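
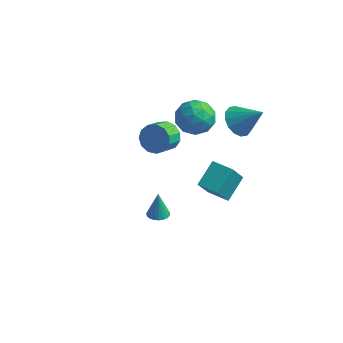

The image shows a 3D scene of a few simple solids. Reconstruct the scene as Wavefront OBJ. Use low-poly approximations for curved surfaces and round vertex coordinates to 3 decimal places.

v 1.549 2.077 -4.523
v 1.483 0.932 -2.86
v 1.714 3.517 -3.525
v 1.647 2.373 -1.862
v 2.893 1.947 -4.558
v 2.826 0.803 -2.895
v 3.057 3.388 -3.56
v 2.991 2.243 -1.897
v 1.802 -4.036 -0.982
v 2.327 -4.375 -0.905
v 1.698 -3.844 0.562
v 2.422 -4.132 -0.929
v 2.41 -3.872 -0.962
v 2.293 -3.641 -0.998
v 2.09 -3.478 -1.032
v 1.838 -3.411 -1.057
v 1.58 -3.453 -1.07
v 1.36 -3.595 -1.067
v 1.216 -3.813 -1.049
v 1.174 -4.07 -1.02
v 1.24 -4.321 -0.985
v 1.404 -4.523 -0.949
v 1.636 -4.64 -0.919
v 1.897 -4.653 -0.9
v 2.141 -4.559 -0.895
v 2.625 3.482 1.262
v 3.067 4.228 0.67
v 4.035 3.658 2.538
v 2.731 4.494 1.005
v 2.367 4.489 1.408
v 2.072 4.214 1.772
v 1.925 3.743 2
v 1.965 3.202 2.03
v 2.183 2.736 1.854
v 2.518 2.469 1.52
v 2.883 2.474 1.116
v 3.178 2.749 0.752
v 3.325 3.221 0.524
v 3.284 3.762 0.494
v -0.406 2.364 1.897
v 0.473 3.143 2.186
v 0.927 0.957 1.634
v 1.806 1.736 1.923
v 1.029 1.36 2.769
v 0.205 2.23 2.932
v 1.195 1.87 0.888
v 0.371 2.74 1.051
v 1.462 2.837 1.562
v 1.36 2.522 2.725
v 0.04 1.578 1.095
v -0.062 1.263 2.258
v -0.084 2.877 2.065
v 1.484 1.223 1.755
v 1.027 1.002 2.253
v 1.543 1.46 2.423
v -0.241 2.341 2.503
v 0.275 2.798 2.673
v 0.602 1.75 3.016
v 1.125 1.302 1.147
v 1.641 1.759 1.317
v -0.143 2.64 1.397
v 0.373 3.098 1.567
v 0.798 2.35 0.804
v 1.015 3.155 1.868
v 1.798 2.328 1.713
v 1.439 2.407 1.105
v 0.955 2.918 1.2
v 0.954 2.97 2.551
v 1.738 2.143 2.396
v 1.281 1.922 2.894
v 0.797 2.434 2.99
v 1.536 2.791 2.184
v -0.338 1.957 1.424
v 0.446 1.13 1.269
v 0.603 1.666 0.83
v 0.119 2.178 0.926
v -0.398 1.772 2.107
v 0.385 0.945 1.952
v 0.445 1.182 2.62
v -0.039 1.693 2.715
v -0.136 1.309 1.636
v -1.644 2.865 -1.458
v -0.804 3.067 -0.975
v -0.875 1.937 -0.379
v -1.716 1.735 -0.862
v -1.219 3.261 -0.656
v -1.29 2.131 -0.06
v -1.769 3.329 -0.593
v -1.84 2.199 0.004
v -2.28 3.25 -0.803
v -2.351 2.12 -0.207
v -2.588 3.049 -1.222
v -2.659 1.918 -0.626
v -2.597 2.789 -1.716
v -2.668 1.659 -1.12
v -2.304 2.554 -2.128
v -2.375 1.423 -1.532
v -1.801 2.417 -2.327
v -1.872 1.287 -1.731
v -1.248 2.423 -2.25
v -1.319 1.292 -1.654
v -0.822 2.569 -1.922
v -0.893 1.438 -1.326
v -0.656 2.809 -1.447
v -0.727 1.679 -0.85
f 2 4 1
f 5 2 1
f 1 4 3
f 3 5 1
f 2 8 4
f 6 2 5
f 6 8 2
f 4 8 3
f 7 5 3
f 3 8 7
f 7 6 5
f 8 6 7
f 10 9 12
f 10 12 11
f 12 9 13
f 12 13 11
f 13 9 14
f 13 14 11
f 14 9 15
f 14 15 11
f 15 9 16
f 15 16 11
f 16 9 17
f 16 17 11
f 17 9 18
f 17 18 11
f 18 9 19
f 18 19 11
f 19 9 20
f 19 20 11
f 20 9 21
f 20 21 11
f 21 9 22
f 21 22 11
f 22 9 23
f 22 23 11
f 23 9 24
f 23 24 11
f 24 9 25
f 24 25 11
f 25 9 10
f 25 10 11
f 27 26 29
f 27 29 28
f 29 26 30
f 29 30 28
f 30 26 31
f 30 31 28
f 31 26 32
f 31 32 28
f 32 26 33
f 32 33 28
f 33 26 34
f 33 34 28
f 34 26 35
f 34 35 28
f 35 26 36
f 35 36 28
f 36 26 37
f 36 37 28
f 37 26 38
f 37 38 28
f 38 26 39
f 38 39 28
f 39 26 27
f 39 27 28
f 40 77 56
f 77 51 80
f 56 80 45
f 77 80 56
f 40 56 52
f 56 45 57
f 52 57 41
f 56 57 52
f 40 52 61
f 52 41 62
f 61 62 47
f 52 62 61
f 40 61 73
f 61 47 76
f 73 76 50
f 61 76 73
f 40 73 77
f 73 50 81
f 77 81 51
f 73 81 77
f 41 57 68
f 57 45 71
f 68 71 49
f 57 71 68
f 45 80 58
f 80 51 79
f 58 79 44
f 80 79 58
f 51 81 78
f 81 50 74
f 78 74 42
f 81 74 78
f 50 76 75
f 76 47 63
f 75 63 46
f 76 63 75
f 47 62 67
f 62 41 64
f 67 64 48
f 62 64 67
f 43 69 55
f 69 49 70
f 55 70 44
f 69 70 55
f 43 55 53
f 55 44 54
f 53 54 42
f 55 54 53
f 43 53 60
f 53 42 59
f 60 59 46
f 53 59 60
f 43 60 65
f 60 46 66
f 65 66 48
f 60 66 65
f 43 65 69
f 65 48 72
f 69 72 49
f 65 72 69
f 44 70 58
f 70 49 71
f 58 71 45
f 70 71 58
f 42 54 78
f 54 44 79
f 78 79 51
f 54 79 78
f 46 59 75
f 59 42 74
f 75 74 50
f 59 74 75
f 48 66 67
f 66 46 63
f 67 63 47
f 66 63 67
f 49 72 68
f 72 48 64
f 68 64 41
f 72 64 68
f 83 82 86
f 83 86 84
f 84 86 87
f 84 87 85
f 86 82 88
f 86 88 87
f 87 88 89
f 87 89 85
f 88 82 90
f 88 90 89
f 89 90 91
f 89 91 85
f 90 82 92
f 90 92 91
f 91 92 93
f 91 93 85
f 92 82 94
f 92 94 93
f 93 94 95
f 93 95 85
f 94 82 96
f 94 96 95
f 95 96 97
f 95 97 85
f 96 82 98
f 96 98 97
f 97 98 99
f 97 99 85
f 98 82 100
f 98 100 99
f 99 100 101
f 99 101 85
f 100 82 102
f 100 102 101
f 101 102 103
f 101 103 85
f 102 82 104
f 102 104 103
f 103 104 105
f 103 105 85
f 104 82 83
f 104 83 105
f 105 83 84
f 105 84 85



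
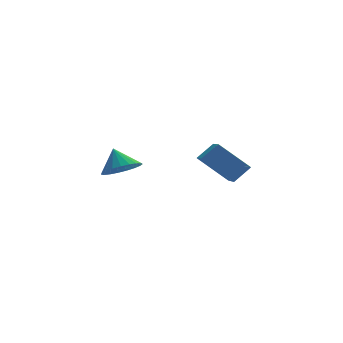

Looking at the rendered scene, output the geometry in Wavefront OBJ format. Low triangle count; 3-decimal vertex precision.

v -1.026 -1.462 1.576
v -0.438 -0.915 1.364
v -1.254 -0.878 2.444
v -0.716 -0.787 1.204
v -1.048 -0.776 1.109
v -1.376 -0.883 1.095
v -1.643 -1.09 1.164
v -1.803 -1.362 1.304
v -1.83 -1.65 1.491
v -1.717 -1.906 1.693
v -1.484 -2.086 1.875
v -1.173 -2.157 2.005
v -0.836 -2.108 2.061
v -0.531 -1.947 2.033
v -0.313 -1.703 1.926
v -0.217 -1.416 1.759
v -0.262 -1.138 1.56
v 3.826 0.684 -0.376
v 2.617 1.253 0.77
v 4.036 2.609 -1.108
v 2.827 3.177 0.038
v 4.553 0.863 0.302
v 3.344 1.431 1.448
v 4.763 2.787 -0.43
v 3.554 3.356 0.716
f 2 1 4
f 2 4 3
f 4 1 5
f 4 5 3
f 5 1 6
f 5 6 3
f 6 1 7
f 6 7 3
f 7 1 8
f 7 8 3
f 8 1 9
f 8 9 3
f 9 1 10
f 9 10 3
f 10 1 11
f 10 11 3
f 11 1 12
f 11 12 3
f 12 1 13
f 12 13 3
f 13 1 14
f 13 14 3
f 14 1 15
f 14 15 3
f 15 1 16
f 15 16 3
f 16 1 17
f 16 17 3
f 17 1 2
f 17 2 3
f 19 21 18
f 22 19 18
f 18 21 20
f 20 22 18
f 19 25 21
f 23 19 22
f 23 25 19
f 21 25 20
f 24 22 20
f 20 25 24
f 24 23 22
f 25 23 24



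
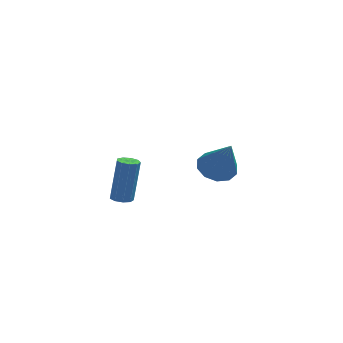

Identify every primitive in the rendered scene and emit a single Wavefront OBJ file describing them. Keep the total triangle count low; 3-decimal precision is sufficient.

v 2.531 2.781 -1.665
v 3.052 2.103 -2.143
v 3.109 1.879 0.245
v 3.416 2.575 -2.031
v 3.442 3.125 -1.778
v 3.119 3.544 -1.483
v 2.572 3.671 -1.257
v 2.009 3.459 -1.186
v 1.645 2.988 -1.299
v 1.62 2.438 -1.551
v 1.942 2.019 -1.847
v 2.489 1.891 -2.073
v -1.693 -3.101 0.075
v -1.188 -3.136 0.007
v -0.883 -2.694 2.037
v -1.387 -2.659 2.105
v -1.294 -2.808 -0.049
v -0.988 -2.366 1.981
v -1.586 -2.617 -0.046
v -1.28 -2.175 1.984
v -1.928 -2.653 0.013
v -1.622 -2.211 2.043
v -2.16 -2.898 0.101
v -1.854 -2.456 2.131
v -2.173 -3.238 0.177
v -1.868 -2.796 2.207
v -1.962 -3.514 0.205
v -1.657 -3.072 2.235
v -1.625 -3.597 0.173
v -1.319 -3.155 2.203
v -1.319 -3.448 0.094
v -1.014 -3.006 2.124
f 2 1 4
f 2 4 3
f 4 1 5
f 4 5 3
f 5 1 6
f 5 6 3
f 6 1 7
f 6 7 3
f 7 1 8
f 7 8 3
f 8 1 9
f 8 9 3
f 9 1 10
f 9 10 3
f 10 1 11
f 10 11 3
f 11 1 12
f 11 12 3
f 12 1 2
f 12 2 3
f 14 13 17
f 14 17 15
f 15 17 18
f 15 18 16
f 17 13 19
f 17 19 18
f 18 19 20
f 18 20 16
f 19 13 21
f 19 21 20
f 20 21 22
f 20 22 16
f 21 13 23
f 21 23 22
f 22 23 24
f 22 24 16
f 23 13 25
f 23 25 24
f 24 25 26
f 24 26 16
f 25 13 27
f 25 27 26
f 26 27 28
f 26 28 16
f 27 13 29
f 27 29 28
f 28 29 30
f 28 30 16
f 29 13 31
f 29 31 30
f 30 31 32
f 30 32 16
f 31 13 14
f 31 14 32
f 32 14 15
f 32 15 16



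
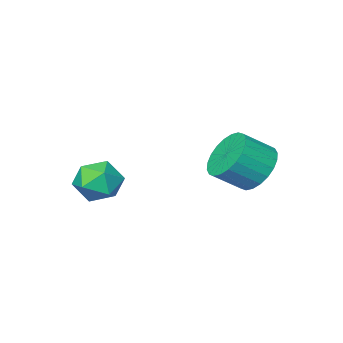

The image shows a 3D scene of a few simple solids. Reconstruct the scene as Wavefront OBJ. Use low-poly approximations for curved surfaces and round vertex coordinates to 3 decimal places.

v 3.18 -1.956 -0.633
v 4.001 -1.901 -0.145
v 3.759 -3.119 -1.475
v 4.58 -3.064 -0.987
v 3.786 -3.378 -0.555
v 3.428 -2.66 -0.034
v 4.332 -2.36 -1.586
v 3.974 -1.642 -1.065
v 4.713 -2.151 -0.733
v 4.376 -2.78 -0.096
v 3.384 -2.24 -1.524
v 3.047 -2.869 -0.887
v -0.16 0.951 0.113
v 0.463 1.555 -0.424
v 1.482 1.194 0.35
v 0.86 0.589 0.887
v 0.336 1.805 -0.141
v 1.356 1.444 0.633
v 0.135 1.925 0.181
v 1.154 1.563 0.955
v -0.112 1.897 0.492
v 0.907 1.535 1.266
v -0.365 1.724 0.745
v 0.654 1.362 1.52
v -0.588 1.434 0.903
v 0.431 1.072 1.677
v -0.745 1.07 0.94
v 0.274 0.709 1.714
v -0.813 0.688 0.851
v 0.206 0.327 1.625
v -0.782 0.346 0.65
v 0.237 -0.015 1.424
v -0.656 0.096 0.367
v 0.364 -0.265 1.141
v -0.454 -0.023 0.045
v 0.565 -0.385 0.819
v -0.207 0.005 -0.266
v 0.812 -0.357 0.508
v 0.046 0.178 -0.52
v 1.065 -0.184 0.255
v 0.269 0.468 -0.677
v 1.288 0.106 0.097
v 0.426 0.831 -0.714
v 1.445 0.47 0.06
v 0.494 1.213 -0.625
v 1.513 0.852 0.149
f 1 12 6
f 1 6 2
f 1 2 8
f 1 8 11
f 1 11 12
f 2 6 10
f 6 12 5
f 12 11 3
f 11 8 7
f 8 2 9
f 4 10 5
f 4 5 3
f 4 3 7
f 4 7 9
f 4 9 10
f 5 10 6
f 3 5 12
f 7 3 11
f 9 7 8
f 10 9 2
f 14 13 17
f 14 17 15
f 15 17 18
f 15 18 16
f 17 13 19
f 17 19 18
f 18 19 20
f 18 20 16
f 19 13 21
f 19 21 20
f 20 21 22
f 20 22 16
f 21 13 23
f 21 23 22
f 22 23 24
f 22 24 16
f 23 13 25
f 23 25 24
f 24 25 26
f 24 26 16
f 25 13 27
f 25 27 26
f 26 27 28
f 26 28 16
f 27 13 29
f 27 29 28
f 28 29 30
f 28 30 16
f 29 13 31
f 29 31 30
f 30 31 32
f 30 32 16
f 31 13 33
f 31 33 32
f 32 33 34
f 32 34 16
f 33 13 35
f 33 35 34
f 34 35 36
f 34 36 16
f 35 13 37
f 35 37 36
f 36 37 38
f 36 38 16
f 37 13 39
f 37 39 38
f 38 39 40
f 38 40 16
f 39 13 41
f 39 41 40
f 40 41 42
f 40 42 16
f 41 13 43
f 41 43 42
f 42 43 44
f 42 44 16
f 43 13 45
f 43 45 44
f 44 45 46
f 44 46 16
f 45 13 14
f 45 14 46
f 46 14 15
f 46 15 16



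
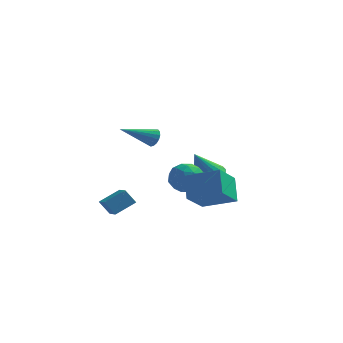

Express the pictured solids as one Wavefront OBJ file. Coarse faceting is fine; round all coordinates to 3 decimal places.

v -2.437 -1.608 -3.773
v -1.664 -0.891 -3.199
v -1.92 -1.594 -4.486
v -1.147 -0.878 -3.911
v -1.853 -2.562 -3.369
v -1.08 -1.846 -2.794
v -1.336 -2.549 -4.081
v -0.563 -1.832 -3.507
v 0.501 -2.513 0.91
v 0.867 -2.751 1.193
v -0.761 -3.547 1.67
v 0.796 -2.56 1.336
v 0.658 -2.358 1.381
v 0.484 -2.192 1.319
v 0.314 -2.099 1.163
v 0.187 -2.101 0.949
v 0.131 -2.197 0.726
v 0.161 -2.366 0.545
v 0.269 -2.568 0.448
v 0.429 -2.758 0.457
v 0.607 -2.892 0.57
v 0.76 -2.938 0.76
v 0.854 -2.888 0.985
v 3.007 -3.422 -2.74
v 2.662 -4.765 -1.757
v 2.674 -2.57 -1.693
v 2.329 -3.914 -0.71
v 4.611 -3.446 -2.21
v 4.266 -4.79 -1.227
v 4.278 -2.595 -1.163
v 3.933 -3.938 -0.18
v 1.87 2.129 -2.989
v 2.365 1.464 -3.124
v 1.31 1.391 -1.411
v 2.589 1.697 -2.936
v 2.67 2.016 -2.758
v 2.593 2.357 -2.626
v 2.372 2.653 -2.566
v 2.053 2.845 -2.589
v 1.697 2.896 -2.692
v 1.375 2.794 -2.853
v 1.152 2.561 -3.042
v 1.07 2.243 -3.22
v 1.148 1.902 -3.352
v 1.368 1.606 -3.412
v 1.688 1.413 -3.389
v 2.043 1.363 -3.286
v 1.242 -2.293 -1.742
v 1.685 -1.725 -1.214
v 2.335 -3.235 -1.646
v 2.778 -2.667 -1.118
v 2.039 -3.07 -0.819
v 1.364 -2.488 -0.878
v 2.656 -2.472 -1.982
v 1.981 -1.89 -2.041
v 2.56 -1.835 -1.362
v 2.178 -2.205 -0.644
v 1.842 -2.755 -2.216
v 1.46 -3.125 -1.498
v 1.368 -1.926 -1.486
v 2.652 -3.034 -1.374
v 2.218 -3.271 -1.198
v 2.479 -2.937 -0.888
v 1.178 -2.375 -1.289
v 1.439 -2.041 -0.979
v 1.647 -2.832 -0.746
v 2.581 -2.919 -1.881
v 2.842 -2.585 -1.571
v 1.541 -2.023 -1.972
v 1.802 -1.689 -1.662
v 2.373 -2.128 -2.114
v 2.142 -1.657 -1.263
v 2.785 -2.211 -1.207
v 2.713 -2.096 -1.715
v 2.316 -1.754 -1.749
v 1.918 -1.874 -0.841
v 2.561 -2.428 -0.784
v 2.126 -2.665 -0.609
v 1.729 -2.323 -0.643
v 2.432 -1.939 -0.928
v 1.459 -2.532 -2.076
v 2.102 -3.086 -2.019
v 2.291 -2.637 -2.217
v 1.894 -2.295 -2.251
v 1.235 -2.749 -1.653
v 1.878 -3.303 -1.597
v 1.704 -3.206 -1.111
v 1.307 -2.864 -1.145
v 1.588 -3.021 -1.932
f 2 4 1
f 5 2 1
f 1 4 3
f 3 5 1
f 2 8 4
f 6 2 5
f 6 8 2
f 4 8 3
f 7 5 3
f 3 8 7
f 7 6 5
f 8 6 7
f 10 9 12
f 10 12 11
f 12 9 13
f 12 13 11
f 13 9 14
f 13 14 11
f 14 9 15
f 14 15 11
f 15 9 16
f 15 16 11
f 16 9 17
f 16 17 11
f 17 9 18
f 17 18 11
f 18 9 19
f 18 19 11
f 19 9 20
f 19 20 11
f 20 9 21
f 20 21 11
f 21 9 22
f 21 22 11
f 22 9 23
f 22 23 11
f 23 9 10
f 23 10 11
f 25 27 24
f 28 25 24
f 24 27 26
f 26 28 24
f 25 31 27
f 29 25 28
f 29 31 25
f 27 31 26
f 30 28 26
f 26 31 30
f 30 29 28
f 31 29 30
f 33 32 35
f 33 35 34
f 35 32 36
f 35 36 34
f 36 32 37
f 36 37 34
f 37 32 38
f 37 38 34
f 38 32 39
f 38 39 34
f 39 32 40
f 39 40 34
f 40 32 41
f 40 41 34
f 41 32 42
f 41 42 34
f 42 32 43
f 42 43 34
f 43 32 44
f 43 44 34
f 44 32 45
f 44 45 34
f 45 32 46
f 45 46 34
f 46 32 47
f 46 47 34
f 47 32 33
f 47 33 34
f 48 85 64
f 85 59 88
f 64 88 53
f 85 88 64
f 48 64 60
f 64 53 65
f 60 65 49
f 64 65 60
f 48 60 69
f 60 49 70
f 69 70 55
f 60 70 69
f 48 69 81
f 69 55 84
f 81 84 58
f 69 84 81
f 48 81 85
f 81 58 89
f 85 89 59
f 81 89 85
f 49 65 76
f 65 53 79
f 76 79 57
f 65 79 76
f 53 88 66
f 88 59 87
f 66 87 52
f 88 87 66
f 59 89 86
f 89 58 82
f 86 82 50
f 89 82 86
f 58 84 83
f 84 55 71
f 83 71 54
f 84 71 83
f 55 70 75
f 70 49 72
f 75 72 56
f 70 72 75
f 51 77 63
f 77 57 78
f 63 78 52
f 77 78 63
f 51 63 61
f 63 52 62
f 61 62 50
f 63 62 61
f 51 61 68
f 61 50 67
f 68 67 54
f 61 67 68
f 51 68 73
f 68 54 74
f 73 74 56
f 68 74 73
f 51 73 77
f 73 56 80
f 77 80 57
f 73 80 77
f 52 78 66
f 78 57 79
f 66 79 53
f 78 79 66
f 50 62 86
f 62 52 87
f 86 87 59
f 62 87 86
f 54 67 83
f 67 50 82
f 83 82 58
f 67 82 83
f 56 74 75
f 74 54 71
f 75 71 55
f 74 71 75
f 57 80 76
f 80 56 72
f 76 72 49
f 80 72 76



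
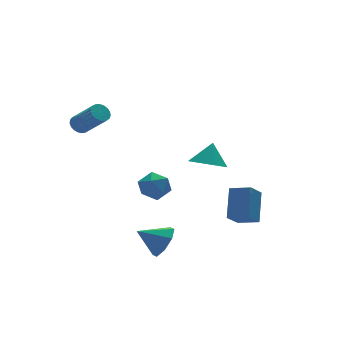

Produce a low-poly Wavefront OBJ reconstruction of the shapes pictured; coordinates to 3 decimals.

v -3.07 2.82 0.978
v -2.739 3.15 1.154
v -2.239 2.071 2.239
v -2.57 1.74 2.062
v -2.906 3.19 1.271
v -2.406 2.111 2.355
v -3.101 3.166 1.337
v -2.602 2.087 2.422
v -3.292 3.082 1.341
v -2.792 2.003 2.426
v -3.443 2.953 1.282
v -2.944 1.873 2.367
v -3.531 2.801 1.171
v -3.031 1.721 2.256
v -3.538 2.652 1.026
v -3.038 1.572 2.111
v -3.465 2.532 0.873
v -2.965 1.452 1.958
v -3.323 2.461 0.738
v -2.823 1.382 1.823
v -3.138 2.453 0.644
v -2.638 1.374 1.729
v -2.94 2.509 0.608
v -2.441 1.429 1.693
v -2.766 2.618 0.636
v -2.266 1.538 1.721
v -2.643 2.762 0.723
v -2.144 1.682 1.808
v -2.595 2.916 0.854
v -2.095 1.836 1.939
v -2.629 3.053 1.006
v -2.129 1.974 2.091
v 1.34 -2.176 -3.423
v 1.972 -1.249 -2.254
v 2.085 -1.799 -4.124
v 2.716 -0.873 -2.955
v 1.964 -2.927 -3.165
v 2.595 -2.001 -1.996
v 2.708 -2.551 -3.866
v 3.34 -1.624 -2.697
v -0.137 2.399 -2.97
v 0.557 1.99 -2.816
v -0.777 1.25 -3.144
v -0.083 0.841 -2.99
v -0.46 1.251 -2.388
v -0.064 1.962 -2.28
v -0.156 1.278 -3.68
v 0.24 1.989 -3.572
v 0.545 1.297 -3.254
v 0.357 1.281 -2.456
v -0.577 1.959 -3.504
v -0.765 1.943 -2.706
v -2.143 -3.099 -3.42
v -1.6 -2.658 -2.937
v -3.117 -2.621 -2.76
v -1.793 -2.325 -3.462
v -2.191 -2.446 -3.963
v -2.561 -2.949 -4.145
v -2.686 -3.54 -3.903
v -2.493 -3.872 -3.378
v -2.095 -3.751 -2.878
v -1.725 -3.248 -2.695
v 2.098 0.872 -1.815
v 2.728 1.359 -2.276
v 2.562 1.248 -0.785
v 2.143 1.729 -2.147
v 1.531 1.597 -1.824
v 1.252 1.041 -1.495
v 1.468 0.386 -1.354
v 2.053 0.016 -1.483
v 2.665 0.148 -1.806
v 2.944 0.704 -2.135
f 2 1 5
f 2 5 3
f 3 5 6
f 3 6 4
f 5 1 7
f 5 7 6
f 6 7 8
f 6 8 4
f 7 1 9
f 7 9 8
f 8 9 10
f 8 10 4
f 9 1 11
f 9 11 10
f 10 11 12
f 10 12 4
f 11 1 13
f 11 13 12
f 12 13 14
f 12 14 4
f 13 1 15
f 13 15 14
f 14 15 16
f 14 16 4
f 15 1 17
f 15 17 16
f 16 17 18
f 16 18 4
f 17 1 19
f 17 19 18
f 18 19 20
f 18 20 4
f 19 1 21
f 19 21 20
f 20 21 22
f 20 22 4
f 21 1 23
f 21 23 22
f 22 23 24
f 22 24 4
f 23 1 25
f 23 25 24
f 24 25 26
f 24 26 4
f 25 1 27
f 25 27 26
f 26 27 28
f 26 28 4
f 27 1 29
f 27 29 28
f 28 29 30
f 28 30 4
f 29 1 31
f 29 31 30
f 30 31 32
f 30 32 4
f 31 1 2
f 31 2 32
f 32 2 3
f 32 3 4
f 34 36 33
f 37 34 33
f 33 36 35
f 35 37 33
f 34 40 36
f 38 34 37
f 38 40 34
f 36 40 35
f 39 37 35
f 35 40 39
f 39 38 37
f 40 38 39
f 41 52 46
f 41 46 42
f 41 42 48
f 41 48 51
f 41 51 52
f 42 46 50
f 46 52 45
f 52 51 43
f 51 48 47
f 48 42 49
f 44 50 45
f 44 45 43
f 44 43 47
f 44 47 49
f 44 49 50
f 45 50 46
f 43 45 52
f 47 43 51
f 49 47 48
f 50 49 42
f 54 53 56
f 54 56 55
f 56 53 57
f 56 57 55
f 57 53 58
f 57 58 55
f 58 53 59
f 58 59 55
f 59 53 60
f 59 60 55
f 60 53 61
f 60 61 55
f 61 53 62
f 61 62 55
f 62 53 54
f 62 54 55
f 64 63 66
f 64 66 65
f 66 63 67
f 66 67 65
f 67 63 68
f 67 68 65
f 68 63 69
f 68 69 65
f 69 63 70
f 69 70 65
f 70 63 71
f 70 71 65
f 71 63 72
f 71 72 65
f 72 63 64
f 72 64 65



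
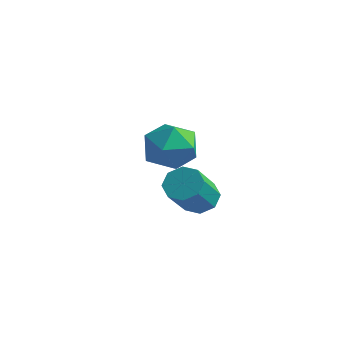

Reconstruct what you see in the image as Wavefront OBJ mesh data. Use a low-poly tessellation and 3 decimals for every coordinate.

v 0.568 1.607 -2.859
v 0.949 0.957 -1.94
v -1.229 1.003 -2.54
v -0.848 0.353 -1.621
v -0.841 1.54 -1.553
v 0.269 1.913 -1.75
v -0.549 0.047 -2.73
v 0.561 0.42 -2.927
v 0.259 -0.007 -1.86
v 0.078 0.915 -1.133
v -0.358 1.045 -3.347
v -0.539 1.967 -2.62
v 3.605 -2.177 -1.986
v 4.323 -2.269 -2.183
v 4.533 -3.476 -0.85
v 3.815 -3.383 -0.654
v 4.254 -1.852 -1.794
v 4.463 -3.059 -0.462
v 3.804 -1.625 -1.518
v 4.014 -2.832 -0.186
v 3.238 -1.721 -1.517
v 3.448 -2.928 -0.184
v 2.887 -2.084 -1.79
v 3.097 -3.291 -0.457
v 2.957 -2.501 -2.178
v 3.166 -3.708 -0.846
v 3.406 -2.728 -2.454
v 3.616 -3.935 -1.122
v 3.972 -2.632 -2.456
v 4.182 -3.839 -1.123
f 1 12 6
f 1 6 2
f 1 2 8
f 1 8 11
f 1 11 12
f 2 6 10
f 6 12 5
f 12 11 3
f 11 8 7
f 8 2 9
f 4 10 5
f 4 5 3
f 4 3 7
f 4 7 9
f 4 9 10
f 5 10 6
f 3 5 12
f 7 3 11
f 9 7 8
f 10 9 2
f 14 13 17
f 14 17 15
f 15 17 18
f 15 18 16
f 17 13 19
f 17 19 18
f 18 19 20
f 18 20 16
f 19 13 21
f 19 21 20
f 20 21 22
f 20 22 16
f 21 13 23
f 21 23 22
f 22 23 24
f 22 24 16
f 23 13 25
f 23 25 24
f 24 25 26
f 24 26 16
f 25 13 27
f 25 27 26
f 26 27 28
f 26 28 16
f 27 13 29
f 27 29 28
f 28 29 30
f 28 30 16
f 29 13 14
f 29 14 30
f 30 14 15
f 30 15 16



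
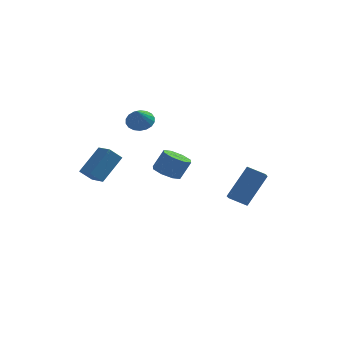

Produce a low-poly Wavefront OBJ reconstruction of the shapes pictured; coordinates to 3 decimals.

v -4.347 -3.668 0.114
v -3.626 -2.633 1.297
v -3.825 -3.304 -0.523
v -3.104 -2.269 0.661
v -3.696 -4.311 0.279
v -2.975 -3.276 1.463
v -3.174 -3.947 -0.357
v -2.453 -2.912 0.826
v -2.217 0.534 1.974
v -1.826 0.081 1.573
v -2.243 -0.314 2.906
v -1.603 0.248 1.731
v -1.501 0.471 1.937
v -1.54 0.707 2.151
v -1.714 0.908 2.329
v -1.988 1.035 2.437
v -2.306 1.064 2.454
v -2.607 0.987 2.375
v -2.831 0.82 2.218
v -2.933 0.597 2.011
v -2.893 0.362 1.798
v -2.719 0.16 1.619
v -2.446 0.033 1.511
v -2.127 0.005 1.495
v -1.283 2.64 -2.331
v -0.68 3.038 -2.697
v -0.154 3.238 -1.615
v -0.757 2.84 -1.249
v -1.149 3.412 -2.539
v -0.623 3.611 -1.456
v -1.696 3.333 -2.259
v -1.171 3.533 -1.176
v -2.001 2.848 -2.021
v -1.476 3.048 -0.938
v -1.886 2.242 -1.965
v -1.36 2.442 -0.883
v -1.417 1.869 -2.124
v -0.891 2.068 -1.041
v -0.869 1.947 -2.404
v -0.344 2.147 -1.321
v -0.564 2.432 -2.642
v -0.039 2.632 -1.559
v 1.861 2.607 -3.882
v 1.856 1.878 -3.444
v 2.736 3.609 -2.206
v 2.732 2.88 -1.768
v 2.828 2.38 -4.252
v 2.824 1.651 -3.814
v 3.704 3.382 -2.576
v 3.699 2.653 -2.138
f 2 4 1
f 5 2 1
f 1 4 3
f 3 5 1
f 2 8 4
f 6 2 5
f 6 8 2
f 4 8 3
f 7 5 3
f 3 8 7
f 7 6 5
f 8 6 7
f 10 9 12
f 10 12 11
f 12 9 13
f 12 13 11
f 13 9 14
f 13 14 11
f 14 9 15
f 14 15 11
f 15 9 16
f 15 16 11
f 16 9 17
f 16 17 11
f 17 9 18
f 17 18 11
f 18 9 19
f 18 19 11
f 19 9 20
f 19 20 11
f 20 9 21
f 20 21 11
f 21 9 22
f 21 22 11
f 22 9 23
f 22 23 11
f 23 9 24
f 23 24 11
f 24 9 10
f 24 10 11
f 26 25 29
f 26 29 27
f 27 29 30
f 27 30 28
f 29 25 31
f 29 31 30
f 30 31 32
f 30 32 28
f 31 25 33
f 31 33 32
f 32 33 34
f 32 34 28
f 33 25 35
f 33 35 34
f 34 35 36
f 34 36 28
f 35 25 37
f 35 37 36
f 36 37 38
f 36 38 28
f 37 25 39
f 37 39 38
f 38 39 40
f 38 40 28
f 39 25 41
f 39 41 40
f 40 41 42
f 40 42 28
f 41 25 26
f 41 26 42
f 42 26 27
f 42 27 28
f 44 46 43
f 47 44 43
f 43 46 45
f 45 47 43
f 44 50 46
f 48 44 47
f 48 50 44
f 46 50 45
f 49 47 45
f 45 50 49
f 49 48 47
f 50 48 49



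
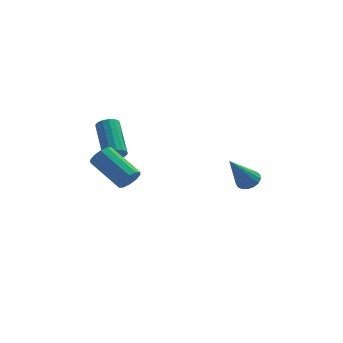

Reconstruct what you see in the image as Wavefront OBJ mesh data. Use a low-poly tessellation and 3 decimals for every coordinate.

v -2.346 0.731 3.097
v -1.845 0.721 3.324
v -2.333 2.259 4.47
v -2.834 2.269 4.243
v -1.821 0.895 3.1
v -2.309 2.434 4.246
v -1.938 1.025 2.875
v -2.426 2.564 4.022
v -2.164 1.077 2.71
v -2.652 2.615 3.856
v -2.439 1.035 2.648
v -2.927 2.574 3.795
v -2.689 0.912 2.707
v -3.177 2.451 3.853
v -2.847 0.741 2.87
v -3.335 2.279 4.016
v -2.871 0.566 3.094
v -3.359 2.105 4.24
v -2.754 0.436 3.318
v -3.242 1.975 4.465
v -2.528 0.385 3.484
v -3.016 1.923 4.63
v -2.253 0.426 3.545
v -2.741 1.965 4.692
v -2.003 0.549 3.487
v -2.491 2.088 4.633
v 3.375 3.262 0.417
v 3.936 3.079 0.606
v 2.545 2.398 2.043
v 3.903 3.346 0.731
v 3.748 3.594 0.783
v 3.508 3.766 0.752
v 3.238 3.822 0.644
v 2.999 3.75 0.484
v 2.846 3.566 0.308
v 2.814 3.313 0.158
v 2.91 3.047 0.066
v 3.114 2.831 0.055
v 3.376 2.714 0.127
v 3.639 2.722 0.265
v 3.841 2.854 0.438
v -1.499 -1.587 2.783
v -1.072 -1.387 3.17
v -2.394 -0.373 4.104
v -2.821 -0.573 3.717
v -1.09 -1.145 2.881
v -2.412 -0.131 3.815
v -1.265 -1.072 2.555
v -2.586 -0.058 3.489
v -1.529 -1.196 2.316
v -2.85 -0.181 3.25
v -1.782 -1.469 2.255
v -3.103 -0.454 3.189
v -1.926 -1.787 2.396
v -3.248 -0.773 3.33
v -1.908 -2.029 2.685
v -3.23 -1.015 3.619
v -1.734 -2.102 3.011
v -3.055 -1.088 3.945
v -1.47 -1.979 3.25
v -2.791 -0.964 4.184
v -1.217 -1.706 3.311
v -2.538 -0.691 4.245
f 2 1 5
f 2 5 3
f 3 5 6
f 3 6 4
f 5 1 7
f 5 7 6
f 6 7 8
f 6 8 4
f 7 1 9
f 7 9 8
f 8 9 10
f 8 10 4
f 9 1 11
f 9 11 10
f 10 11 12
f 10 12 4
f 11 1 13
f 11 13 12
f 12 13 14
f 12 14 4
f 13 1 15
f 13 15 14
f 14 15 16
f 14 16 4
f 15 1 17
f 15 17 16
f 16 17 18
f 16 18 4
f 17 1 19
f 17 19 18
f 18 19 20
f 18 20 4
f 19 1 21
f 19 21 20
f 20 21 22
f 20 22 4
f 21 1 23
f 21 23 22
f 22 23 24
f 22 24 4
f 23 1 25
f 23 25 24
f 24 25 26
f 24 26 4
f 25 1 2
f 25 2 26
f 26 2 3
f 26 3 4
f 28 27 30
f 28 30 29
f 30 27 31
f 30 31 29
f 31 27 32
f 31 32 29
f 32 27 33
f 32 33 29
f 33 27 34
f 33 34 29
f 34 27 35
f 34 35 29
f 35 27 36
f 35 36 29
f 36 27 37
f 36 37 29
f 37 27 38
f 37 38 29
f 38 27 39
f 38 39 29
f 39 27 40
f 39 40 29
f 40 27 41
f 40 41 29
f 41 27 28
f 41 28 29
f 43 42 46
f 43 46 44
f 44 46 47
f 44 47 45
f 46 42 48
f 46 48 47
f 47 48 49
f 47 49 45
f 48 42 50
f 48 50 49
f 49 50 51
f 49 51 45
f 50 42 52
f 50 52 51
f 51 52 53
f 51 53 45
f 52 42 54
f 52 54 53
f 53 54 55
f 53 55 45
f 54 42 56
f 54 56 55
f 55 56 57
f 55 57 45
f 56 42 58
f 56 58 57
f 57 58 59
f 57 59 45
f 58 42 60
f 58 60 59
f 59 60 61
f 59 61 45
f 60 42 62
f 60 62 61
f 61 62 63
f 61 63 45
f 62 42 43
f 62 43 63
f 63 43 44
f 63 44 45



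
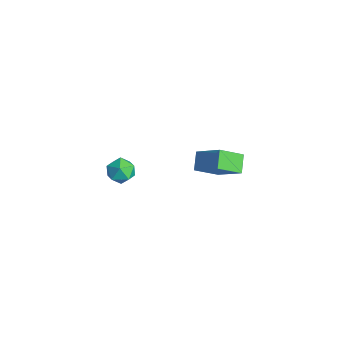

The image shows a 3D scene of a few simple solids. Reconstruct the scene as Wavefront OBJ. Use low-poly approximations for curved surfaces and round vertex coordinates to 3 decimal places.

v -0.193 2.322 -1.511
v 1.024 2.969 -0.482
v -0.151 3.535 -2.323
v 1.066 4.181 -1.294
v 0.534 1.899 -2.106
v 1.751 2.545 -1.077
v 0.576 3.111 -2.918
v 1.793 3.758 -1.889
v 2.976 -2.243 2.564
v 3.598 -2.257 2.172
v 3.142 -3.383 2.868
v 3.764 -3.397 2.476
v 3.728 -2.999 3.094
v 3.625 -2.295 2.907
v 3.115 -3.345 2.133
v 3.012 -2.641 1.946
v 3.684 -2.938 1.906
v 4.063 -2.724 2.5
v 2.677 -2.916 2.54
v 3.056 -2.702 3.134
f 2 4 1
f 5 2 1
f 1 4 3
f 3 5 1
f 2 8 4
f 6 2 5
f 6 8 2
f 4 8 3
f 7 5 3
f 3 8 7
f 7 6 5
f 8 6 7
f 9 20 14
f 9 14 10
f 9 10 16
f 9 16 19
f 9 19 20
f 10 14 18
f 14 20 13
f 20 19 11
f 19 16 15
f 16 10 17
f 12 18 13
f 12 13 11
f 12 11 15
f 12 15 17
f 12 17 18
f 13 18 14
f 11 13 20
f 15 11 19
f 17 15 16
f 18 17 10



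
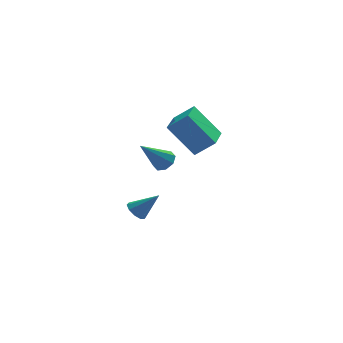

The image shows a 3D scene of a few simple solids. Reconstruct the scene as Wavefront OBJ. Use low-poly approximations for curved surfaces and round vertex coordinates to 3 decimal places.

v -0.492 -1.94 1.833
v 0.004 -2.165 2.221
v -1.788 -2.32 3.267
v -0.078 -1.663 2.28
v -0.403 -1.322 2.077
v -0.781 -1.344 1.73
v -0.989 -1.714 1.444
v -0.907 -2.217 1.385
v -0.582 -2.557 1.588
v -0.204 -2.536 1.935
v -1.277 0.751 -3.158
v -0.905 0.44 -3.606
v -0.143 0.469 -2.022
v -0.803 0.88 -3.599
v -0.923 1.259 -3.386
v -1.208 1.401 -3.066
v -1.526 1.238 -2.789
v -1.727 0.847 -2.685
v -1.718 0.411 -2.803
v -1.502 0.134 -3.086
v -1.181 0.146 -3.404
v -0.224 -1.389 3.826
v 0.746 -1.689 4.671
v 0.571 0.321 3.521
v 1.54 0.021 4.365
v 0.94 -2.221 2.195
v 1.909 -2.521 3.039
v 1.734 -0.511 1.889
v 2.704 -0.811 2.734
f 2 1 4
f 2 4 3
f 4 1 5
f 4 5 3
f 5 1 6
f 5 6 3
f 6 1 7
f 6 7 3
f 7 1 8
f 7 8 3
f 8 1 9
f 8 9 3
f 9 1 10
f 9 10 3
f 10 1 2
f 10 2 3
f 12 11 14
f 12 14 13
f 14 11 15
f 14 15 13
f 15 11 16
f 15 16 13
f 16 11 17
f 16 17 13
f 17 11 18
f 17 18 13
f 18 11 19
f 18 19 13
f 19 11 20
f 19 20 13
f 20 11 21
f 20 21 13
f 21 11 12
f 21 12 13
f 23 25 22
f 26 23 22
f 22 25 24
f 24 26 22
f 23 29 25
f 27 23 26
f 27 29 23
f 25 29 24
f 28 26 24
f 24 29 28
f 28 27 26
f 29 27 28



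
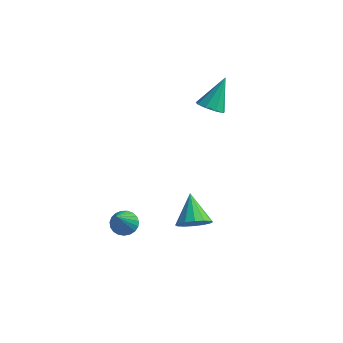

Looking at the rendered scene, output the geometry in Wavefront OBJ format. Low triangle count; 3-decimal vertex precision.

v 1.194 2.325 1.049
v 1.798 2.241 1.039
v 1.346 3.275 2.251
v 1.694 2.564 0.796
v 1.357 2.776 0.672
v 0.943 2.776 0.724
v 0.646 2.565 0.928
v 0.606 2.242 1.189
v 0.84 1.957 1.384
v 1.24 1.845 1.422
v 1.618 1.957 1.286
v 2.038 -0.486 -3.558
v 2.636 -0.069 -3.53
v 1.362 0.426 -2.722
v 2.441 0.06 -3.827
v 2.139 0.042 -4.052
v 1.809 -0.117 -4.145
v 1.54 -0.375 -4.081
v 1.405 -0.663 -3.876
v 1.44 -0.903 -3.587
v 1.634 -1.032 -3.29
v 1.937 -1.014 -3.064
v 2.267 -0.855 -2.971
v 2.536 -0.597 -3.036
v 2.671 -0.309 -3.24
v -0.233 -1.924 -3.364
v 0.098 -1.517 -3.141
v 0.153 -3.156 -1.696
v -0.114 -1.463 -3.051
v -0.347 -1.488 -3.016
v -0.56 -1.588 -3.041
v -0.717 -1.746 -3.121
v -0.79 -1.936 -3.244
v -0.767 -2.123 -3.388
v -0.651 -2.275 -3.527
v -0.463 -2.367 -3.639
v -0.235 -2.383 -3.703
v -0.007 -2.319 -3.708
v 0.182 -2.186 -3.654
v 0.299 -2.009 -3.55
v 0.325 -1.816 -3.414
v 0.254 -1.642 -3.269
f 2 1 4
f 2 4 3
f 4 1 5
f 4 5 3
f 5 1 6
f 5 6 3
f 6 1 7
f 6 7 3
f 7 1 8
f 7 8 3
f 8 1 9
f 8 9 3
f 9 1 10
f 9 10 3
f 10 1 11
f 10 11 3
f 11 1 2
f 11 2 3
f 13 12 15
f 13 15 14
f 15 12 16
f 15 16 14
f 16 12 17
f 16 17 14
f 17 12 18
f 17 18 14
f 18 12 19
f 18 19 14
f 19 12 20
f 19 20 14
f 20 12 21
f 20 21 14
f 21 12 22
f 21 22 14
f 22 12 23
f 22 23 14
f 23 12 24
f 23 24 14
f 24 12 25
f 24 25 14
f 25 12 13
f 25 13 14
f 27 26 29
f 27 29 28
f 29 26 30
f 29 30 28
f 30 26 31
f 30 31 28
f 31 26 32
f 31 32 28
f 32 26 33
f 32 33 28
f 33 26 34
f 33 34 28
f 34 26 35
f 34 35 28
f 35 26 36
f 35 36 28
f 36 26 37
f 36 37 28
f 37 26 38
f 37 38 28
f 38 26 39
f 38 39 28
f 39 26 40
f 39 40 28
f 40 26 41
f 40 41 28
f 41 26 42
f 41 42 28
f 42 26 27
f 42 27 28



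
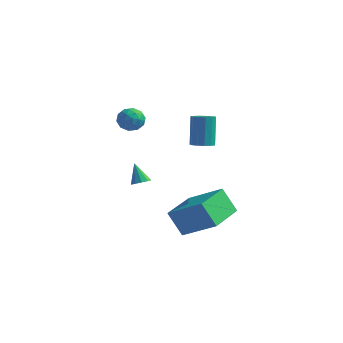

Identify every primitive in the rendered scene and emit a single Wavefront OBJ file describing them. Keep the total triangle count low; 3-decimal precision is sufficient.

v -4.355 1.562 4.003
v -3.722 1.853 3.657
v -4.098 0.427 3.523
v -3.465 0.718 3.177
v -3.488 0.651 3.951
v -3.647 1.353 4.248
v -4.173 0.927 2.932
v -4.332 1.629 3.229
v -3.609 1.46 2.994
v -3.186 1.29 3.624
v -4.634 0.99 3.556
v -4.211 0.82 4.186
v -4.061 1.807 3.872
v -3.759 0.473 3.308
v -3.772 0.434 3.763
v -3.4 0.605 3.559
v -4.017 1.513 4.22
v -3.645 1.684 4.016
v -3.507 0.978 4.189
v -4.175 0.596 3.164
v -3.803 0.767 2.96
v -4.42 1.675 3.621
v -4.048 1.846 3.417
v -4.313 1.302 2.991
v -3.623 1.747 3.279
v -3.472 1.08 2.997
v -3.888 1.203 2.853
v -3.981 1.615 3.027
v -3.374 1.647 3.649
v -3.223 0.98 3.367
v -3.236 0.941 3.823
v -3.33 1.353 3.997
v -3.308 1.416 3.26
v -4.597 1.3 3.813
v -4.446 0.633 3.531
v -4.49 0.927 3.183
v -4.584 1.339 3.357
v -4.348 1.2 4.183
v -4.197 0.533 3.901
v -3.839 0.665 4.153
v -3.932 1.077 4.327
v -4.512 0.864 3.92
v -0.191 2.028 2.422
v 0.221 1.585 2.631
v -0.076 2.11 4.327
v -0.489 2.552 4.118
v 0.414 1.884 2.573
v 0.117 2.409 4.268
v 0.415 2.228 2.466
v 0.118 2.753 4.162
v 0.223 2.509 2.346
v -0.074 3.034 4.042
v -0.1 2.637 2.249
v -0.397 3.162 3.945
v -0.452 2.571 2.208
v -0.749 3.096 3.904
v -0.722 2.333 2.235
v -1.019 2.858 3.931
v -0.823 1.998 2.321
v -1.12 2.523 4.017
v -0.723 1.672 2.439
v -1.02 2.197 4.135
v -0.455 1.459 2.552
v -0.752 1.984 4.248
v -0.103 1.427 2.623
v -0.4 1.951 4.319
v -3.357 1.195 -0.775
v -2.886 1.105 -0.506
v -3.943 1.445 0.335
v -2.899 1.435 -0.587
v -3.087 1.673 -0.74
v -3.378 1.729 -0.906
v -3.661 1.581 -1.022
v -3.828 1.286 -1.044
v -3.815 0.956 -0.963
v -3.627 0.718 -0.81
v -3.336 0.662 -0.644
v -3.053 0.809 -0.528
v 1.016 -2.843 0.035
v 2.818 -2.66 1.118
v 0.782 -0.655 0.056
v 2.584 -0.473 1.138
v 1.796 -2.747 -1.278
v 3.598 -2.565 -0.196
v 1.562 -0.56 -1.258
v 3.364 -0.377 -0.175
f 1 38 17
f 38 12 41
f 17 41 6
f 38 41 17
f 1 17 13
f 17 6 18
f 13 18 2
f 17 18 13
f 1 13 22
f 13 2 23
f 22 23 8
f 13 23 22
f 1 22 34
f 22 8 37
f 34 37 11
f 22 37 34
f 1 34 38
f 34 11 42
f 38 42 12
f 34 42 38
f 2 18 29
f 18 6 32
f 29 32 10
f 18 32 29
f 6 41 19
f 41 12 40
f 19 40 5
f 41 40 19
f 12 42 39
f 42 11 35
f 39 35 3
f 42 35 39
f 11 37 36
f 37 8 24
f 36 24 7
f 37 24 36
f 8 23 28
f 23 2 25
f 28 25 9
f 23 25 28
f 4 30 16
f 30 10 31
f 16 31 5
f 30 31 16
f 4 16 14
f 16 5 15
f 14 15 3
f 16 15 14
f 4 14 21
f 14 3 20
f 21 20 7
f 14 20 21
f 4 21 26
f 21 7 27
f 26 27 9
f 21 27 26
f 4 26 30
f 26 9 33
f 30 33 10
f 26 33 30
f 5 31 19
f 31 10 32
f 19 32 6
f 31 32 19
f 3 15 39
f 15 5 40
f 39 40 12
f 15 40 39
f 7 20 36
f 20 3 35
f 36 35 11
f 20 35 36
f 9 27 28
f 27 7 24
f 28 24 8
f 27 24 28
f 10 33 29
f 33 9 25
f 29 25 2
f 33 25 29
f 44 43 47
f 44 47 45
f 45 47 48
f 45 48 46
f 47 43 49
f 47 49 48
f 48 49 50
f 48 50 46
f 49 43 51
f 49 51 50
f 50 51 52
f 50 52 46
f 51 43 53
f 51 53 52
f 52 53 54
f 52 54 46
f 53 43 55
f 53 55 54
f 54 55 56
f 54 56 46
f 55 43 57
f 55 57 56
f 56 57 58
f 56 58 46
f 57 43 59
f 57 59 58
f 58 59 60
f 58 60 46
f 59 43 61
f 59 61 60
f 60 61 62
f 60 62 46
f 61 43 63
f 61 63 62
f 62 63 64
f 62 64 46
f 63 43 65
f 63 65 64
f 64 65 66
f 64 66 46
f 65 43 44
f 65 44 66
f 66 44 45
f 66 45 46
f 68 67 70
f 68 70 69
f 70 67 71
f 70 71 69
f 71 67 72
f 71 72 69
f 72 67 73
f 72 73 69
f 73 67 74
f 73 74 69
f 74 67 75
f 74 75 69
f 75 67 76
f 75 76 69
f 76 67 77
f 76 77 69
f 77 67 78
f 77 78 69
f 78 67 68
f 78 68 69
f 80 82 79
f 83 80 79
f 79 82 81
f 81 83 79
f 80 86 82
f 84 80 83
f 84 86 80
f 82 86 81
f 85 83 81
f 81 86 85
f 85 84 83
f 86 84 85



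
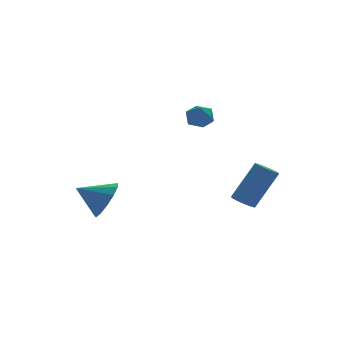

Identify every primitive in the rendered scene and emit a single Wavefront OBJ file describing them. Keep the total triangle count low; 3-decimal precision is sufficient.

v -1.92 3.022 -2.34
v -1.356 3.109 -1.471
v -3.08 3.538 -1.64
v -1.301 3.618 -1.755
v -1.442 3.938 -2.225
v -1.735 3.967 -2.732
v -2.087 3.696 -3.114
v -2.386 3.211 -3.251
v -2.537 2.665 -3.098
v -2.492 2.233 -2.705
v -2.266 2.051 -2.196
v -1.93 2.177 -1.733
v -1.591 2.572 -1.463
v 1.351 1.859 2.401
v 2.007 1.722 2.461
v 1.113 0.818 2.619
v 1.769 0.681 2.679
v 1.463 1.065 3.138
v 1.609 1.708 3.004
v 1.511 0.832 2.076
v 1.657 1.475 1.942
v 2.106 1.087 2.26
v 2.076 1.231 2.917
v 1.044 1.309 2.163
v 1.014 1.453 2.82
v 2.255 -1.412 -1.483
v 2.739 -1.426 -1.783
v 3.809 -1.422 -0.058
v 3.325 -1.408 0.243
v 2.605 -1.019 -1.701
v 3.676 -1.015 0.024
v 2.266 -0.842 -1.491
v 3.336 -0.838 0.234
v 1.921 -0.999 -1.276
v 2.991 -0.995 0.449
v 1.771 -1.398 -1.182
v 2.841 -1.394 0.543
v 1.904 -1.805 -1.264
v 2.975 -1.801 0.461
v 2.244 -1.982 -1.474
v 3.314 -1.978 0.251
v 2.589 -1.825 -1.689
v 3.659 -1.821 0.036
f 2 1 4
f 2 4 3
f 4 1 5
f 4 5 3
f 5 1 6
f 5 6 3
f 6 1 7
f 6 7 3
f 7 1 8
f 7 8 3
f 8 1 9
f 8 9 3
f 9 1 10
f 9 10 3
f 10 1 11
f 10 11 3
f 11 1 12
f 11 12 3
f 12 1 13
f 12 13 3
f 13 1 2
f 13 2 3
f 14 25 19
f 14 19 15
f 14 15 21
f 14 21 24
f 14 24 25
f 15 19 23
f 19 25 18
f 25 24 16
f 24 21 20
f 21 15 22
f 17 23 18
f 17 18 16
f 17 16 20
f 17 20 22
f 17 22 23
f 18 23 19
f 16 18 25
f 20 16 24
f 22 20 21
f 23 22 15
f 27 26 30
f 27 30 28
f 28 30 31
f 28 31 29
f 30 26 32
f 30 32 31
f 31 32 33
f 31 33 29
f 32 26 34
f 32 34 33
f 33 34 35
f 33 35 29
f 34 26 36
f 34 36 35
f 35 36 37
f 35 37 29
f 36 26 38
f 36 38 37
f 37 38 39
f 37 39 29
f 38 26 40
f 38 40 39
f 39 40 41
f 39 41 29
f 40 26 42
f 40 42 41
f 41 42 43
f 41 43 29
f 42 26 27
f 42 27 43
f 43 27 28
f 43 28 29



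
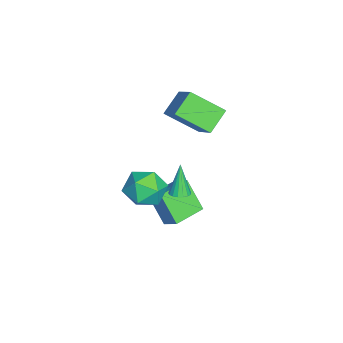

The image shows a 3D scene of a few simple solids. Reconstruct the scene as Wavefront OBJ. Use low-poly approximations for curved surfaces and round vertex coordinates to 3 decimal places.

v 2.373 -3.165 0.665
v 3.116 -2.3 0.559
v 3.764 -4.38 0.501
v 4.507 -3.515 0.395
v 3.988 -3.705 1.399
v 3.128 -2.954 1.5
v 3.752 -3.726 -0.44
v 2.892 -2.975 -0.339
v 3.969 -2.646 -0.124
v 4.114 -2.633 1.013
v 2.766 -4.047 0.047
v 2.911 -4.034 1.184
v 1.404 -2.014 -1.549
v 1.676 -2.473 -1.467
v 0.816 -2.066 0.109
v 1.845 -2.288 -1.401
v 1.913 -2.041 -1.37
v 1.864 -1.787 -1.379
v 1.709 -1.586 -1.427
v 1.485 -1.482 -1.504
v 1.242 -1.501 -1.59
v 1.037 -1.637 -1.668
v 0.915 -1.859 -1.718
v 0.905 -2.117 -1.729
v 1.01 -2.352 -1.699
v 1.205 -2.509 -1.635
v 1.445 -2.553 -1.551
v -2.334 -1.596 -0.061
v -2.394 -3.335 1.078
v -3.39 -0.995 0.801
v -3.45 -2.734 1.94
v -0.91 -0.846 1.16
v -0.97 -2.585 2.299
v -1.966 -0.245 2.022
v -2.026 -1.984 3.161
v 0.908 -3.612 -2.372
v 1.471 -2.932 -1.733
v -0.454 -2.514 -2.341
v 0.108 -1.834 -1.702
v 1.572 -2.746 -3.878
v 2.134 -2.066 -3.239
v 0.209 -1.648 -3.847
v 0.772 -0.968 -3.208
f 1 12 6
f 1 6 2
f 1 2 8
f 1 8 11
f 1 11 12
f 2 6 10
f 6 12 5
f 12 11 3
f 11 8 7
f 8 2 9
f 4 10 5
f 4 5 3
f 4 3 7
f 4 7 9
f 4 9 10
f 5 10 6
f 3 5 12
f 7 3 11
f 9 7 8
f 10 9 2
f 14 13 16
f 14 16 15
f 16 13 17
f 16 17 15
f 17 13 18
f 17 18 15
f 18 13 19
f 18 19 15
f 19 13 20
f 19 20 15
f 20 13 21
f 20 21 15
f 21 13 22
f 21 22 15
f 22 13 23
f 22 23 15
f 23 13 24
f 23 24 15
f 24 13 25
f 24 25 15
f 25 13 26
f 25 26 15
f 26 13 27
f 26 27 15
f 27 13 14
f 27 14 15
f 29 31 28
f 32 29 28
f 28 31 30
f 30 32 28
f 29 35 31
f 33 29 32
f 33 35 29
f 31 35 30
f 34 32 30
f 30 35 34
f 34 33 32
f 35 33 34
f 37 39 36
f 40 37 36
f 36 39 38
f 38 40 36
f 37 43 39
f 41 37 40
f 41 43 37
f 39 43 38
f 42 40 38
f 38 43 42
f 42 41 40
f 43 41 42



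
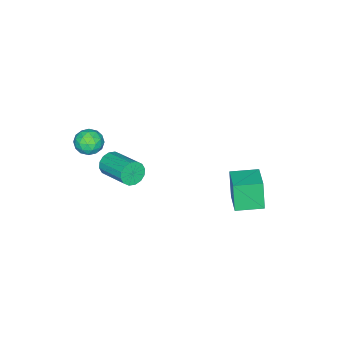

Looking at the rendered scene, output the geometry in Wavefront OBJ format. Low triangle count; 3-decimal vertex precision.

v -0.711 -2.664 -0.166
v -0.507 -2.939 0.364
v 0.014 -1.41 0.955
v -0.189 -1.136 0.426
v -0.252 -2.947 0.161
v 0.269 -1.418 0.752
v -0.12 -2.88 -0.129
v 0.402 -1.351 0.462
v -0.146 -2.755 -0.43
v 0.375 -1.226 0.162
v -0.323 -2.606 -0.659
v 0.198 -1.077 -0.068
v -0.605 -2.472 -0.756
v -0.083 -0.943 -0.165
v -0.914 -2.39 -0.695
v -0.393 -0.861 -0.104
v -1.169 -2.382 -0.492
v -0.648 -0.853 0.099
v -1.302 -2.449 -0.202
v -0.78 -0.92 0.389
v -1.275 -2.574 0.098
v -0.754 -1.045 0.69
v -1.098 -2.723 0.328
v -0.577 -1.194 0.919
v -0.817 -2.857 0.425
v -0.295 -1.328 1.016
v -4.784 2.52 -2.953
v -5.071 2.226 -1.521
v -3.708 3.392 -2.558
v -3.995 3.098 -1.126
v -3.945 1.502 -2.994
v -4.232 1.208 -1.562
v -2.869 2.374 -2.599
v -3.156 2.08 -1.167
v 1.699 -1.631 3.86
v 1.997 -1.831 3.279
v 0.983 -2.469 3.781
v 1.281 -2.669 3.2
v 1.614 -2.731 3.793
v 2.057 -2.213 3.842
v 0.923 -2.087 3.218
v 1.366 -1.569 3.267
v 1.518 -2.113 2.882
v 1.945 -2.511 3.237
v 1.035 -1.789 3.823
v 1.462 -2.187 4.178
v 1.911 -1.657 3.576
v 1.069 -2.643 3.484
v 1.265 -2.679 3.833
v 1.44 -2.797 3.491
v 1.946 -1.882 3.907
v 2.121 -1.999 3.566
v 1.896 -2.529 3.868
v 0.859 -2.301 3.494
v 1.034 -2.418 3.153
v 1.54 -1.503 3.569
v 1.715 -1.621 3.227
v 1.084 -1.771 3.192
v 1.804 -1.94 3.001
v 1.383 -2.433 2.955
v 1.173 -2.091 2.966
v 1.433 -1.786 2.994
v 2.055 -2.174 3.21
v 1.634 -2.667 3.164
v 1.83 -2.704 3.513
v 2.09 -2.399 3.541
v 1.773 -2.34 2.977
v 1.346 -1.633 3.896
v 0.925 -2.126 3.85
v 0.89 -1.901 3.519
v 1.15 -1.596 3.547
v 1.597 -1.867 4.105
v 1.176 -2.36 4.059
v 1.547 -2.514 4.066
v 1.807 -2.209 4.094
v 1.207 -1.96 4.083
f 2 1 5
f 2 5 3
f 3 5 6
f 3 6 4
f 5 1 7
f 5 7 6
f 6 7 8
f 6 8 4
f 7 1 9
f 7 9 8
f 8 9 10
f 8 10 4
f 9 1 11
f 9 11 10
f 10 11 12
f 10 12 4
f 11 1 13
f 11 13 12
f 12 13 14
f 12 14 4
f 13 1 15
f 13 15 14
f 14 15 16
f 14 16 4
f 15 1 17
f 15 17 16
f 16 17 18
f 16 18 4
f 17 1 19
f 17 19 18
f 18 19 20
f 18 20 4
f 19 1 21
f 19 21 20
f 20 21 22
f 20 22 4
f 21 1 23
f 21 23 22
f 22 23 24
f 22 24 4
f 23 1 25
f 23 25 24
f 24 25 26
f 24 26 4
f 25 1 2
f 25 2 26
f 26 2 3
f 26 3 4
f 28 30 27
f 31 28 27
f 27 30 29
f 29 31 27
f 28 34 30
f 32 28 31
f 32 34 28
f 30 34 29
f 33 31 29
f 29 34 33
f 33 32 31
f 34 32 33
f 35 72 51
f 72 46 75
f 51 75 40
f 72 75 51
f 35 51 47
f 51 40 52
f 47 52 36
f 51 52 47
f 35 47 56
f 47 36 57
f 56 57 42
f 47 57 56
f 35 56 68
f 56 42 71
f 68 71 45
f 56 71 68
f 35 68 72
f 68 45 76
f 72 76 46
f 68 76 72
f 36 52 63
f 52 40 66
f 63 66 44
f 52 66 63
f 40 75 53
f 75 46 74
f 53 74 39
f 75 74 53
f 46 76 73
f 76 45 69
f 73 69 37
f 76 69 73
f 45 71 70
f 71 42 58
f 70 58 41
f 71 58 70
f 42 57 62
f 57 36 59
f 62 59 43
f 57 59 62
f 38 64 50
f 64 44 65
f 50 65 39
f 64 65 50
f 38 50 48
f 50 39 49
f 48 49 37
f 50 49 48
f 38 48 55
f 48 37 54
f 55 54 41
f 48 54 55
f 38 55 60
f 55 41 61
f 60 61 43
f 55 61 60
f 38 60 64
f 60 43 67
f 64 67 44
f 60 67 64
f 39 65 53
f 65 44 66
f 53 66 40
f 65 66 53
f 37 49 73
f 49 39 74
f 73 74 46
f 49 74 73
f 41 54 70
f 54 37 69
f 70 69 45
f 54 69 70
f 43 61 62
f 61 41 58
f 62 58 42
f 61 58 62
f 44 67 63
f 67 43 59
f 63 59 36
f 67 59 63



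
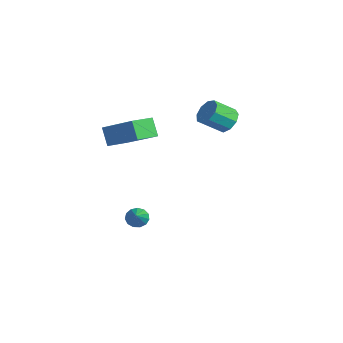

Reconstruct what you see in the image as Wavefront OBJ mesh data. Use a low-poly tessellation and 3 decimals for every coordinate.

v -3.488 -2.572 3.107
v -4.026 -2.617 3.997
v -3.904 -1.475 2.911
v -4.442 -1.519 3.8
v -1.878 -1.781 4.12
v -2.416 -1.825 5.009
v -2.294 -0.683 3.923
v -2.832 -0.728 4.813
v -3.893 -1.075 -1.963
v -3.556 -1.063 -2.398
v -2.727 -1.585 -1.077
v -3.536 -0.784 -2.264
v -3.629 -0.598 -2.035
v -3.806 -0.563 -1.782
v -4.01 -0.691 -1.588
v -4.177 -0.941 -1.512
v -4.254 -1.234 -1.58
v -4.215 -1.476 -1.769
v -4.075 -1.591 -2.02
v -3.876 -1.542 -2.253
v -3.683 -1.345 -2.394
v -3.781 3.254 3.433
v -3.108 3.369 3.662
v -3.186 2.361 4.397
v -3.859 2.246 4.167
v -3.428 3.605 3.952
v -3.506 2.597 4.687
v -3.913 3.678 4
v -3.991 2.669 4.735
v -4.336 3.552 3.782
v -4.414 2.543 4.517
v -4.499 3.286 3.4
v -4.578 2.278 4.135
v -4.327 3.006 3.034
v -4.405 1.998 3.769
v -3.899 2.842 2.854
v -3.977 1.834 3.589
v -3.415 2.87 2.945
v -3.494 1.862 3.68
v -3.103 3.079 3.264
v -3.182 2.07 3.999
f 2 4 1
f 5 2 1
f 1 4 3
f 3 5 1
f 2 8 4
f 6 2 5
f 6 8 2
f 4 8 3
f 7 5 3
f 3 8 7
f 7 6 5
f 8 6 7
f 10 9 12
f 10 12 11
f 12 9 13
f 12 13 11
f 13 9 14
f 13 14 11
f 14 9 15
f 14 15 11
f 15 9 16
f 15 16 11
f 16 9 17
f 16 17 11
f 17 9 18
f 17 18 11
f 18 9 19
f 18 19 11
f 19 9 20
f 19 20 11
f 20 9 21
f 20 21 11
f 21 9 10
f 21 10 11
f 23 22 26
f 23 26 24
f 24 26 27
f 24 27 25
f 26 22 28
f 26 28 27
f 27 28 29
f 27 29 25
f 28 22 30
f 28 30 29
f 29 30 31
f 29 31 25
f 30 22 32
f 30 32 31
f 31 32 33
f 31 33 25
f 32 22 34
f 32 34 33
f 33 34 35
f 33 35 25
f 34 22 36
f 34 36 35
f 35 36 37
f 35 37 25
f 36 22 38
f 36 38 37
f 37 38 39
f 37 39 25
f 38 22 40
f 38 40 39
f 39 40 41
f 39 41 25
f 40 22 23
f 40 23 41
f 41 23 24
f 41 24 25



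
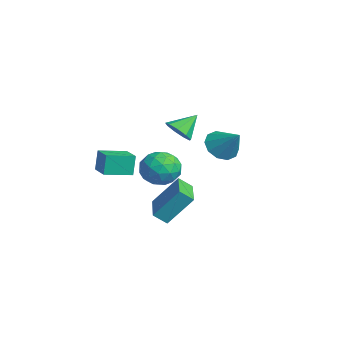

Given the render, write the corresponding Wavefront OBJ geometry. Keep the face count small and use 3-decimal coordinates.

v -1.206 -4.676 1.577
v -1.417 -4.472 2.802
v -1.252 -3.129 1.312
v -1.464 -2.925 2.537
v 0.184 -4.595 1.803
v -0.028 -4.391 3.028
v 0.137 -3.048 1.538
v -0.074 -2.844 2.763
v -2.622 0.179 3.063
v -1.921 -0.071 3.569
v -2.918 1.321 4.037
v -1.74 0.337 3.145
v -1.972 0.671 2.683
v -2.508 0.775 2.399
v -3.097 0.6 2.425
v -3.465 0.228 2.75
v -3.438 -0.167 3.221
v -3.03 -0.4 3.618
v -2.431 -0.363 3.756
v -1.277 -1.634 -1.216
v -0.94 -0.325 0.455
v -1.073 -0.932 -1.807
v -0.737 0.377 -0.136
v 0.757 -2.197 -1.184
v 1.093 -0.888 0.487
v 0.96 -1.495 -1.775
v 1.297 -0.186 -0.104
v -3.878 3.011 1.16
v -3.467 3.686 0.424
v -2.642 3.589 2.38
v -3.947 4.01 0.756
v -4.4 3.953 1.242
v -4.654 3.535 1.697
v -4.611 2.918 1.947
v -4.289 2.336 1.896
v -3.809 2.012 1.564
v -3.355 2.069 1.078
v -3.102 2.486 0.623
v -3.144 3.104 0.373
v -0.078 -1.453 2.081
v 0.718 -0.895 2.708
v 1.162 -2.805 1.712
v 1.958 -2.247 2.339
v 1.046 -2.731 2.86
v 0.279 -1.895 3.088
v 1.601 -1.805 1.332
v 0.834 -0.969 1.56
v 1.755 -1.112 2.245
v 1.412 -1.685 3.19
v 0.468 -2.015 1.23
v 0.125 -2.588 2.175
v 0.211 -1.055 2.427
v 1.669 -2.645 1.993
v 1.133 -2.929 2.299
v 1.6 -2.601 2.668
v -0.047 -1.643 2.651
v 0.421 -1.315 3.019
v 0.614 -2.394 3.108
v 1.459 -2.385 1.401
v 1.927 -2.057 1.769
v 0.28 -1.099 1.752
v 0.747 -0.771 2.121
v 1.266 -1.306 1.312
v 1.288 -0.855 2.523
v 2.017 -1.65 2.306
v 1.807 -1.39 1.714
v 1.357 -0.898 1.848
v 1.087 -1.191 3.079
v 1.816 -1.986 2.862
v 1.28 -2.271 3.168
v 0.829 -1.779 3.302
v 1.697 -1.319 2.806
v 0.064 -1.714 1.558
v 0.793 -2.509 1.341
v 1.051 -1.921 1.118
v 0.6 -1.429 1.252
v -0.137 -2.05 2.114
v 0.592 -2.845 1.897
v 0.523 -2.802 2.572
v 0.073 -2.31 2.706
v 0.183 -2.381 1.614
f 2 4 1
f 5 2 1
f 1 4 3
f 3 5 1
f 2 8 4
f 6 2 5
f 6 8 2
f 4 8 3
f 7 5 3
f 3 8 7
f 7 6 5
f 8 6 7
f 10 9 12
f 10 12 11
f 12 9 13
f 12 13 11
f 13 9 14
f 13 14 11
f 14 9 15
f 14 15 11
f 15 9 16
f 15 16 11
f 16 9 17
f 16 17 11
f 17 9 18
f 17 18 11
f 18 9 19
f 18 19 11
f 19 9 10
f 19 10 11
f 21 23 20
f 24 21 20
f 20 23 22
f 22 24 20
f 21 27 23
f 25 21 24
f 25 27 21
f 23 27 22
f 26 24 22
f 22 27 26
f 26 25 24
f 27 25 26
f 29 28 31
f 29 31 30
f 31 28 32
f 31 32 30
f 32 28 33
f 32 33 30
f 33 28 34
f 33 34 30
f 34 28 35
f 34 35 30
f 35 28 36
f 35 36 30
f 36 28 37
f 36 37 30
f 37 28 38
f 37 38 30
f 38 28 39
f 38 39 30
f 39 28 29
f 39 29 30
f 40 77 56
f 77 51 80
f 56 80 45
f 77 80 56
f 40 56 52
f 56 45 57
f 52 57 41
f 56 57 52
f 40 52 61
f 52 41 62
f 61 62 47
f 52 62 61
f 40 61 73
f 61 47 76
f 73 76 50
f 61 76 73
f 40 73 77
f 73 50 81
f 77 81 51
f 73 81 77
f 41 57 68
f 57 45 71
f 68 71 49
f 57 71 68
f 45 80 58
f 80 51 79
f 58 79 44
f 80 79 58
f 51 81 78
f 81 50 74
f 78 74 42
f 81 74 78
f 50 76 75
f 76 47 63
f 75 63 46
f 76 63 75
f 47 62 67
f 62 41 64
f 67 64 48
f 62 64 67
f 43 69 55
f 69 49 70
f 55 70 44
f 69 70 55
f 43 55 53
f 55 44 54
f 53 54 42
f 55 54 53
f 43 53 60
f 53 42 59
f 60 59 46
f 53 59 60
f 43 60 65
f 60 46 66
f 65 66 48
f 60 66 65
f 43 65 69
f 65 48 72
f 69 72 49
f 65 72 69
f 44 70 58
f 70 49 71
f 58 71 45
f 70 71 58
f 42 54 78
f 54 44 79
f 78 79 51
f 54 79 78
f 46 59 75
f 59 42 74
f 75 74 50
f 59 74 75
f 48 66 67
f 66 46 63
f 67 63 47
f 66 63 67
f 49 72 68
f 72 48 64
f 68 64 41
f 72 64 68



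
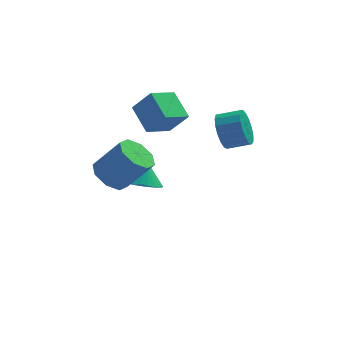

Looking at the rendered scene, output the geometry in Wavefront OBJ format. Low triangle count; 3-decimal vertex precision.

v -4.334 -3.538 2.123
v -3.604 -3.7 1.521
v -2.437 -3.845 2.975
v -3.166 -3.682 3.577
v -3.695 -2.985 1.666
v -2.528 -3.13 3.119
v -4.161 -2.594 2.078
v -2.993 -2.739 3.532
v -4.727 -2.756 2.517
v -3.56 -2.901 3.971
v -5.063 -3.375 2.725
v -3.896 -3.52 4.179
v -4.972 -4.09 2.581
v -3.805 -4.235 4.034
v -4.507 -4.481 2.168
v -3.339 -4.626 3.622
v -3.94 -4.319 1.729
v -2.773 -4.464 3.183
v -1.639 1.529 1.618
v -2.711 0.648 2.133
v -2.255 2.77 2.459
v -3.327 1.888 2.974
v -0.793 1.172 2.766
v -1.865 0.29 3.281
v -1.409 2.412 3.607
v -2.481 1.531 4.122
v 0.726 1.686 1.421
v 1.071 2.059 0.56
v 2.179 1.907 0.937
v 1.834 1.534 1.799
v 1.028 2.443 0.842
v 2.135 2.291 1.219
v 0.916 2.654 1.256
v 2.023 2.502 1.634
v 0.76 2.643 1.709
v 1.867 2.491 2.087
v 0.596 2.413 2.095
v 1.704 2.261 2.473
v 0.463 2.016 2.327
v 1.57 1.864 2.705
v 0.389 1.544 2.352
v 1.497 1.392 2.73
v 0.393 1.104 2.163
v 1.501 0.952 2.541
v 0.473 0.798 1.804
v 1.581 0.645 2.182
v 0.612 0.695 1.358
v 1.719 0.542 1.736
v 0.776 0.819 0.926
v 1.883 0.667 1.304
v 0.929 1.142 0.607
v 2.036 0.989 0.985
v 1.036 1.589 0.475
v 2.143 1.437 0.853
v -2.864 1.648 -2.062
v -2.082 1.137 -1.962
v -2.636 2.212 -0.958
v -1.953 1.431 -2.139
v -1.963 1.759 -2.304
v -2.11 2.069 -2.433
v -2.372 2.316 -2.504
v -2.708 2.461 -2.509
v -3.069 2.482 -2.445
v -3.398 2.376 -2.323
v -3.646 2.16 -2.161
v -3.775 1.865 -1.984
v -3.765 1.538 -1.819
v -3.618 1.227 -1.691
v -3.357 0.981 -1.619
v -3.02 0.836 -1.615
v -2.659 0.815 -1.679
v -2.33 0.92 -1.801
f 2 1 5
f 2 5 3
f 3 5 6
f 3 6 4
f 5 1 7
f 5 7 6
f 6 7 8
f 6 8 4
f 7 1 9
f 7 9 8
f 8 9 10
f 8 10 4
f 9 1 11
f 9 11 10
f 10 11 12
f 10 12 4
f 11 1 13
f 11 13 12
f 12 13 14
f 12 14 4
f 13 1 15
f 13 15 14
f 14 15 16
f 14 16 4
f 15 1 17
f 15 17 16
f 16 17 18
f 16 18 4
f 17 1 2
f 17 2 18
f 18 2 3
f 18 3 4
f 20 22 19
f 23 20 19
f 19 22 21
f 21 23 19
f 20 26 22
f 24 20 23
f 24 26 20
f 22 26 21
f 25 23 21
f 21 26 25
f 25 24 23
f 26 24 25
f 28 27 31
f 28 31 29
f 29 31 32
f 29 32 30
f 31 27 33
f 31 33 32
f 32 33 34
f 32 34 30
f 33 27 35
f 33 35 34
f 34 35 36
f 34 36 30
f 35 27 37
f 35 37 36
f 36 37 38
f 36 38 30
f 37 27 39
f 37 39 38
f 38 39 40
f 38 40 30
f 39 27 41
f 39 41 40
f 40 41 42
f 40 42 30
f 41 27 43
f 41 43 42
f 42 43 44
f 42 44 30
f 43 27 45
f 43 45 44
f 44 45 46
f 44 46 30
f 45 27 47
f 45 47 46
f 46 47 48
f 46 48 30
f 47 27 49
f 47 49 48
f 48 49 50
f 48 50 30
f 49 27 51
f 49 51 50
f 50 51 52
f 50 52 30
f 51 27 53
f 51 53 52
f 52 53 54
f 52 54 30
f 53 27 28
f 53 28 54
f 54 28 29
f 54 29 30
f 56 55 58
f 56 58 57
f 58 55 59
f 58 59 57
f 59 55 60
f 59 60 57
f 60 55 61
f 60 61 57
f 61 55 62
f 61 62 57
f 62 55 63
f 62 63 57
f 63 55 64
f 63 64 57
f 64 55 65
f 64 65 57
f 65 55 66
f 65 66 57
f 66 55 67
f 66 67 57
f 67 55 68
f 67 68 57
f 68 55 69
f 68 69 57
f 69 55 70
f 69 70 57
f 70 55 71
f 70 71 57
f 71 55 72
f 71 72 57
f 72 55 56
f 72 56 57



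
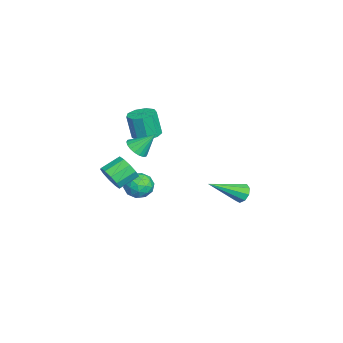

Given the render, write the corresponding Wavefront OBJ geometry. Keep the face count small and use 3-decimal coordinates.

v -2.247 -1.029 -3.149
v -1.907 -1.617 -3.646
v -3.313 -1.843 -2.914
v -2.973 -2.431 -3.411
v -2.617 -2.249 -2.671
v -1.959 -1.746 -2.816
v -3.261 -1.714 -3.744
v -2.603 -1.211 -3.889
v -2.534 -2.04 -4.014
v -2.136 -2.371 -3.35
v -3.084 -1.089 -3.21
v -2.686 -1.42 -2.546
v -1.984 -1.252 -3.418
v -3.236 -2.208 -3.142
v -3.027 -2.101 -2.707
v -2.828 -2.447 -2.999
v -2.014 -1.328 -2.93
v -1.814 -1.673 -3.222
v -2.231 -2.044 -2.649
v -3.406 -1.787 -3.338
v -3.206 -2.132 -3.63
v -2.392 -1.013 -3.561
v -2.193 -1.359 -3.853
v -2.989 -1.416 -3.911
v -2.153 -1.846 -3.926
v -2.779 -2.324 -3.788
v -2.949 -1.903 -3.984
v -2.561 -1.607 -4.069
v -1.919 -2.04 -3.536
v -2.545 -2.518 -3.399
v -2.336 -2.412 -2.964
v -1.949 -2.116 -3.049
v -2.287 -2.289 -3.753
v -2.675 -0.942 -3.161
v -3.301 -1.42 -3.024
v -3.271 -1.344 -3.511
v -2.884 -1.048 -3.596
v -2.441 -1.136 -2.772
v -3.067 -1.614 -2.634
v -2.659 -1.853 -2.491
v -2.271 -1.557 -2.576
v -2.933 -1.171 -2.807
v -0.48 -1.145 1.775
v 0.025 -0.597 1.925
v -0.094 -0.867 3.314
v -0.6 -1.415 3.165
v -0.456 -0.4 1.922
v -0.575 -0.669 3.311
v -0.949 -0.551 1.851
v -1.068 -0.821 3.24
v -1.222 -0.98 1.744
v -1.341 -1.25 3.133
v -1.148 -1.487 1.652
v -1.267 -1.756 3.041
v -0.762 -1.833 1.618
v -0.881 -2.103 3.007
v -0.244 -1.858 1.657
v -0.363 -2.127 3.047
v 0.163 -1.549 1.752
v 0.044 -1.818 3.141
v 0.269 -1.051 1.858
v 0.15 -1.321 3.247
v 0.319 3.546 -1.789
v 0.77 3.89 -1.591
v 1.081 1.914 -0.691
v 0.451 3.914 -1.334
v 0.071 3.767 -1.289
v -0.193 3.516 -1.479
v -0.218 3.28 -1.813
v 0.009 3.168 -2.137
v 0.381 3.234 -2.297
v 0.724 3.445 -2.22
v 0.877 3.705 -1.941
v 1.873 -2.762 0.046
v 2.472 -2.656 0.534
v 1.907 -1.792 1.041
v 1.307 -1.898 0.554
v 2.545 -2.38 0.145
v 1.98 -1.516 0.653
v 2.361 -2.249 -0.281
v 1.796 -1.386 0.227
v 1.991 -2.315 -0.582
v 1.426 -1.452 -0.075
v 1.575 -2.551 -0.643
v 1.01 -1.688 -0.136
v 1.273 -2.868 -0.441
v 0.708 -2.004 0.066
v 1.2 -3.144 -0.053
v 0.635 -2.28 0.455
v 1.384 -3.274 0.373
v 0.819 -2.411 0.881
v 1.754 -3.208 0.675
v 1.189 -2.345 1.182
v 2.17 -2.972 0.736
v 1.605 -2.109 1.243
v 3.45 -1.341 3.158
v 3.939 -1.014 2.882
v 3.41 -0.499 4.082
v 3.705 -0.894 2.762
v 3.42 -0.862 2.72
v 3.142 -0.925 2.766
v 2.924 -1.07 2.889
v 2.811 -1.269 3.065
v 2.824 -1.482 3.26
v 2.961 -1.668 3.435
v 3.195 -1.788 3.555
v 3.479 -1.82 3.597
v 3.758 -1.757 3.551
v 3.976 -1.612 3.428
v 4.089 -1.413 3.251
v 4.076 -1.199 3.056
f 1 38 17
f 38 12 41
f 17 41 6
f 38 41 17
f 1 17 13
f 17 6 18
f 13 18 2
f 17 18 13
f 1 13 22
f 13 2 23
f 22 23 8
f 13 23 22
f 1 22 34
f 22 8 37
f 34 37 11
f 22 37 34
f 1 34 38
f 34 11 42
f 38 42 12
f 34 42 38
f 2 18 29
f 18 6 32
f 29 32 10
f 18 32 29
f 6 41 19
f 41 12 40
f 19 40 5
f 41 40 19
f 12 42 39
f 42 11 35
f 39 35 3
f 42 35 39
f 11 37 36
f 37 8 24
f 36 24 7
f 37 24 36
f 8 23 28
f 23 2 25
f 28 25 9
f 23 25 28
f 4 30 16
f 30 10 31
f 16 31 5
f 30 31 16
f 4 16 14
f 16 5 15
f 14 15 3
f 16 15 14
f 4 14 21
f 14 3 20
f 21 20 7
f 14 20 21
f 4 21 26
f 21 7 27
f 26 27 9
f 21 27 26
f 4 26 30
f 26 9 33
f 30 33 10
f 26 33 30
f 5 31 19
f 31 10 32
f 19 32 6
f 31 32 19
f 3 15 39
f 15 5 40
f 39 40 12
f 15 40 39
f 7 20 36
f 20 3 35
f 36 35 11
f 20 35 36
f 9 27 28
f 27 7 24
f 28 24 8
f 27 24 28
f 10 33 29
f 33 9 25
f 29 25 2
f 33 25 29
f 44 43 47
f 44 47 45
f 45 47 48
f 45 48 46
f 47 43 49
f 47 49 48
f 48 49 50
f 48 50 46
f 49 43 51
f 49 51 50
f 50 51 52
f 50 52 46
f 51 43 53
f 51 53 52
f 52 53 54
f 52 54 46
f 53 43 55
f 53 55 54
f 54 55 56
f 54 56 46
f 55 43 57
f 55 57 56
f 56 57 58
f 56 58 46
f 57 43 59
f 57 59 58
f 58 59 60
f 58 60 46
f 59 43 61
f 59 61 60
f 60 61 62
f 60 62 46
f 61 43 44
f 61 44 62
f 62 44 45
f 62 45 46
f 64 63 66
f 64 66 65
f 66 63 67
f 66 67 65
f 67 63 68
f 67 68 65
f 68 63 69
f 68 69 65
f 69 63 70
f 69 70 65
f 70 63 71
f 70 71 65
f 71 63 72
f 71 72 65
f 72 63 73
f 72 73 65
f 73 63 64
f 73 64 65
f 75 74 78
f 75 78 76
f 76 78 79
f 76 79 77
f 78 74 80
f 78 80 79
f 79 80 81
f 79 81 77
f 80 74 82
f 80 82 81
f 81 82 83
f 81 83 77
f 82 74 84
f 82 84 83
f 83 84 85
f 83 85 77
f 84 74 86
f 84 86 85
f 85 86 87
f 85 87 77
f 86 74 88
f 86 88 87
f 87 88 89
f 87 89 77
f 88 74 90
f 88 90 89
f 89 90 91
f 89 91 77
f 90 74 92
f 90 92 91
f 91 92 93
f 91 93 77
f 92 74 94
f 92 94 93
f 93 94 95
f 93 95 77
f 94 74 75
f 94 75 95
f 95 75 76
f 95 76 77
f 97 96 99
f 97 99 98
f 99 96 100
f 99 100 98
f 100 96 101
f 100 101 98
f 101 96 102
f 101 102 98
f 102 96 103
f 102 103 98
f 103 96 104
f 103 104 98
f 104 96 105
f 104 105 98
f 105 96 106
f 105 106 98
f 106 96 107
f 106 107 98
f 107 96 108
f 107 108 98
f 108 96 109
f 108 109 98
f 109 96 110
f 109 110 98
f 110 96 111
f 110 111 98
f 111 96 97
f 111 97 98



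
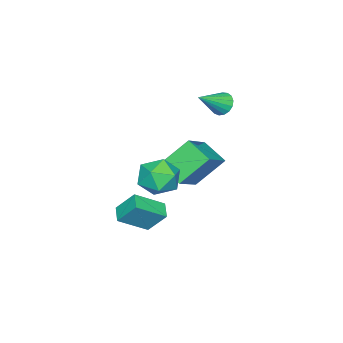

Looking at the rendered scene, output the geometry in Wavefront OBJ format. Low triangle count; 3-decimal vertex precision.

v 1.684 0.289 -2.392
v 1.485 1.088 -1.387
v 0.651 1.106 -3.247
v 0.452 1.905 -2.241
v 2.288 0.775 -2.659
v 2.089 1.574 -1.653
v 1.255 1.592 -3.513
v 1.056 2.391 -2.508
v 2.547 3.767 1.318
v 3.123 2.996 1.544
v 1.797 2.884 0.216
v 2.373 2.113 0.442
v 1.698 2.432 1.09
v 2.162 2.977 1.771
v 2.758 2.903 -0.011
v 3.222 3.448 0.67
v 3.254 2.462 0.722
v 2.598 2.171 1.402
v 2.322 3.709 0.358
v 1.666 3.418 1.038
v -3.264 2.337 2.055
v -2.891 2.684 1.702
v -2.056 1.903 2.905
v -2.976 2.869 1.917
v -3.128 2.932 2.165
v -3.311 2.858 2.387
v -3.483 2.666 2.533
v -3.605 2.398 2.569
v -3.649 2.116 2.488
v -3.604 1.884 2.307
v -3.482 1.757 2.069
v -3.31 1.762 1.827
v -3.128 1.899 1.638
v -2.976 2.136 1.544
v -2.891 2.42 1.567
v -2.743 2.847 -1.013
v -2.966 1.68 -0.394
v -1.068 3.1 0.07
v -1.292 1.932 0.688
v -1.788 1.988 -2.288
v -2.012 0.82 -1.67
v -0.114 2.24 -1.206
v -0.337 1.073 -0.587
f 2 4 1
f 5 2 1
f 1 4 3
f 3 5 1
f 2 8 4
f 6 2 5
f 6 8 2
f 4 8 3
f 7 5 3
f 3 8 7
f 7 6 5
f 8 6 7
f 9 20 14
f 9 14 10
f 9 10 16
f 9 16 19
f 9 19 20
f 10 14 18
f 14 20 13
f 20 19 11
f 19 16 15
f 16 10 17
f 12 18 13
f 12 13 11
f 12 11 15
f 12 15 17
f 12 17 18
f 13 18 14
f 11 13 20
f 15 11 19
f 17 15 16
f 18 17 10
f 22 21 24
f 22 24 23
f 24 21 25
f 24 25 23
f 25 21 26
f 25 26 23
f 26 21 27
f 26 27 23
f 27 21 28
f 27 28 23
f 28 21 29
f 28 29 23
f 29 21 30
f 29 30 23
f 30 21 31
f 30 31 23
f 31 21 32
f 31 32 23
f 32 21 33
f 32 33 23
f 33 21 34
f 33 34 23
f 34 21 35
f 34 35 23
f 35 21 22
f 35 22 23
f 37 39 36
f 40 37 36
f 36 39 38
f 38 40 36
f 37 43 39
f 41 37 40
f 41 43 37
f 39 43 38
f 42 40 38
f 38 43 42
f 42 41 40
f 43 41 42



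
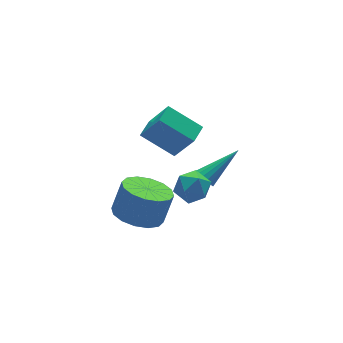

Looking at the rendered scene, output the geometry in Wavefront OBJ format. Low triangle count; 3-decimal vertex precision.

v 0.861 2.408 -0.569
v 1.1 2.245 -1.001
v 2.619 2.652 0.309
v 1.082 2.491 -1.033
v 1.013 2.718 -0.958
v 0.909 2.874 -0.795
v 0.795 2.924 -0.579
v 0.695 2.855 -0.361
v 0.634 2.684 -0.191
v 0.625 2.45 -0.108
v 0.67 2.206 -0.13
v 0.759 2.008 -0.253
v 0.871 1.902 -0.448
v 0.981 1.912 -0.671
v 1.064 2.036 -0.871
v -0.961 1.188 1.516
v -0.416 0.881 2.063
v -1.284 -0.061 1.137
v -0.739 -0.368 1.684
v -1.431 0.006 1.952
v -1.231 0.778 2.186
v -0.469 0.042 1.014
v -0.269 0.814 1.248
v -0.112 0.173 1.752
v -0.706 0.15 2.332
v -0.994 0.67 0.868
v -1.588 0.647 1.448
v -1.484 3.606 2.506
v -1.018 2.812 3.994
v -0.757 4.18 2.584
v -0.291 3.386 4.073
v -0.509 2.494 1.607
v -0.043 1.7 3.096
v 0.218 3.068 1.686
v 0.684 2.274 3.174
v -3.149 0.735 0.573
v -2.577 1.569 0.195
v -1.999 1.76 1.489
v -2.571 0.925 1.867
v -3.057 1.792 0.376
v -2.479 1.983 1.67
v -3.561 1.732 0.61
v -2.983 1.923 1.904
v -3.955 1.405 0.834
v -3.376 1.596 2.128
v -4.133 0.898 0.988
v -3.554 1.089 2.282
v -4.047 0.347 1.031
v -3.469 0.538 2.325
v -3.721 -0.1 0.951
v -3.143 0.091 2.245
v -3.241 -0.323 0.77
v -2.663 -0.132 2.064
v -2.737 -0.263 0.536
v -2.159 -0.072 1.83
v -2.344 0.064 0.312
v -1.765 0.255 1.606
v -2.166 0.571 0.158
v -1.587 0.762 1.452
v -2.251 1.122 0.115
v -1.673 1.313 1.409
f 2 1 4
f 2 4 3
f 4 1 5
f 4 5 3
f 5 1 6
f 5 6 3
f 6 1 7
f 6 7 3
f 7 1 8
f 7 8 3
f 8 1 9
f 8 9 3
f 9 1 10
f 9 10 3
f 10 1 11
f 10 11 3
f 11 1 12
f 11 12 3
f 12 1 13
f 12 13 3
f 13 1 14
f 13 14 3
f 14 1 15
f 14 15 3
f 15 1 2
f 15 2 3
f 16 27 21
f 16 21 17
f 16 17 23
f 16 23 26
f 16 26 27
f 17 21 25
f 21 27 20
f 27 26 18
f 26 23 22
f 23 17 24
f 19 25 20
f 19 20 18
f 19 18 22
f 19 22 24
f 19 24 25
f 20 25 21
f 18 20 27
f 22 18 26
f 24 22 23
f 25 24 17
f 29 31 28
f 32 29 28
f 28 31 30
f 30 32 28
f 29 35 31
f 33 29 32
f 33 35 29
f 31 35 30
f 34 32 30
f 30 35 34
f 34 33 32
f 35 33 34
f 37 36 40
f 37 40 38
f 38 40 41
f 38 41 39
f 40 36 42
f 40 42 41
f 41 42 43
f 41 43 39
f 42 36 44
f 42 44 43
f 43 44 45
f 43 45 39
f 44 36 46
f 44 46 45
f 45 46 47
f 45 47 39
f 46 36 48
f 46 48 47
f 47 48 49
f 47 49 39
f 48 36 50
f 48 50 49
f 49 50 51
f 49 51 39
f 50 36 52
f 50 52 51
f 51 52 53
f 51 53 39
f 52 36 54
f 52 54 53
f 53 54 55
f 53 55 39
f 54 36 56
f 54 56 55
f 55 56 57
f 55 57 39
f 56 36 58
f 56 58 57
f 57 58 59
f 57 59 39
f 58 36 60
f 58 60 59
f 59 60 61
f 59 61 39
f 60 36 37
f 60 37 61
f 61 37 38
f 61 38 39

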